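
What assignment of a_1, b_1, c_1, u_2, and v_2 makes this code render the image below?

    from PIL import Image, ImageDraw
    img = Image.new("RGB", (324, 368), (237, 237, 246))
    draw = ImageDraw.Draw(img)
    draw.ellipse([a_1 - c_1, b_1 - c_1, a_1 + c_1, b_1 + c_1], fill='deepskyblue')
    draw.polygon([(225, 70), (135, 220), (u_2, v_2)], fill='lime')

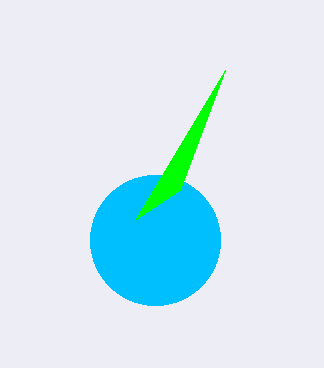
a_1 = 155; b_1 = 240; c_1 = 65; u_2 = 180; v_2 = 190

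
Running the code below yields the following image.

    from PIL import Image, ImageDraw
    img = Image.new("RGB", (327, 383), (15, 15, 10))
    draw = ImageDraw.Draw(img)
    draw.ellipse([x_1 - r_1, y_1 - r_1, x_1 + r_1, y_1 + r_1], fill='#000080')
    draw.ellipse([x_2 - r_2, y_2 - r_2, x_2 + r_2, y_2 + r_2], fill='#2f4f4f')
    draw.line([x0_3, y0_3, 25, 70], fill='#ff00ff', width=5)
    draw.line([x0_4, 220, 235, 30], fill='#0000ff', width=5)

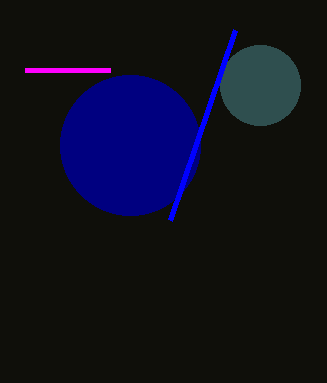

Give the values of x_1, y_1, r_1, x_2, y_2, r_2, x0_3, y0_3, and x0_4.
x_1 = 130
y_1 = 145
r_1 = 70
x_2 = 260
y_2 = 85
r_2 = 40
x0_3 = 110
y0_3 = 70
x0_4 = 170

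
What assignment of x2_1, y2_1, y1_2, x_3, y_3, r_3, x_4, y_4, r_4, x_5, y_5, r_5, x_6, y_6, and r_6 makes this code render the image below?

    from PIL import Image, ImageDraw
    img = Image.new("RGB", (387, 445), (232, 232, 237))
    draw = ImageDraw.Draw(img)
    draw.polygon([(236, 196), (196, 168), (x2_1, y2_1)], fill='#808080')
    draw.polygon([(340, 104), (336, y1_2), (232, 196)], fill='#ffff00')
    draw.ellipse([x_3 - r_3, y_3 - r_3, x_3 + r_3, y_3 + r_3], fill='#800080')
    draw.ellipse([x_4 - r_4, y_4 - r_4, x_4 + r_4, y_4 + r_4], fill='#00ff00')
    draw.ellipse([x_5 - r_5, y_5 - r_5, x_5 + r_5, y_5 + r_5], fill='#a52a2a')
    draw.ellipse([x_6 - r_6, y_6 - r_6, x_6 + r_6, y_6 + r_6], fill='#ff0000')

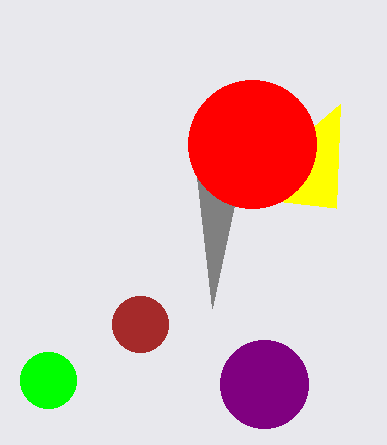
x2_1 = 212
y2_1 = 308
y1_2 = 208
x_3 = 264
y_3 = 384
r_3 = 44
x_4 = 48
y_4 = 380
r_4 = 28
x_5 = 140
y_5 = 324
r_5 = 28
x_6 = 252
y_6 = 144
r_6 = 64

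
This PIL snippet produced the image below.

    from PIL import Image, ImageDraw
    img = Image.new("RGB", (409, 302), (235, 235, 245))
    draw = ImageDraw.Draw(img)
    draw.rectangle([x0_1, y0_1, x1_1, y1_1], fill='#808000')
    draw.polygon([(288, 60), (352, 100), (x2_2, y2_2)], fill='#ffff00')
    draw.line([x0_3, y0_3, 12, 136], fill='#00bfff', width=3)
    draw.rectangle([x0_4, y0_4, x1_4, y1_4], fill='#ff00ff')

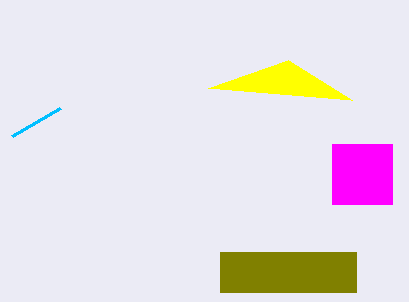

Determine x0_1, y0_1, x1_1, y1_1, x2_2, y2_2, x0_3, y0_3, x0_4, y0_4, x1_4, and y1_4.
x0_1 = 220; y0_1 = 252; x1_1 = 356; y1_1 = 292; x2_2 = 208; y2_2 = 88; x0_3 = 60; y0_3 = 108; x0_4 = 332; y0_4 = 144; x1_4 = 392; y1_4 = 204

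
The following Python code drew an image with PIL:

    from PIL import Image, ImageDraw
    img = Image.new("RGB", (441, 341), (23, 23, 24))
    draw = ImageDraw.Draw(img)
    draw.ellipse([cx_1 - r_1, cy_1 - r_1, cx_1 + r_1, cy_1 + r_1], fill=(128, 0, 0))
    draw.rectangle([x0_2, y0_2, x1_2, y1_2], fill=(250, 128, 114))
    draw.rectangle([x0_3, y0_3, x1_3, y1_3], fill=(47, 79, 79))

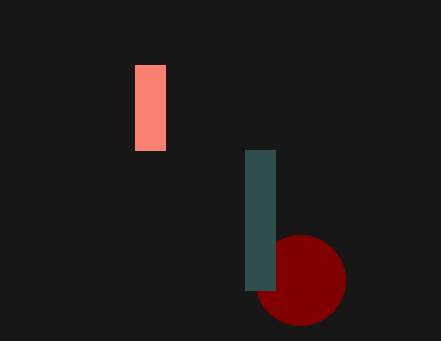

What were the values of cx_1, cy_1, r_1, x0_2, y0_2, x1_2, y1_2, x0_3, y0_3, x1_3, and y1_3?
cx_1 = 300; cy_1 = 280; r_1 = 45; x0_2 = 135; y0_2 = 65; x1_2 = 165; y1_2 = 150; x0_3 = 245; y0_3 = 150; x1_3 = 275; y1_3 = 290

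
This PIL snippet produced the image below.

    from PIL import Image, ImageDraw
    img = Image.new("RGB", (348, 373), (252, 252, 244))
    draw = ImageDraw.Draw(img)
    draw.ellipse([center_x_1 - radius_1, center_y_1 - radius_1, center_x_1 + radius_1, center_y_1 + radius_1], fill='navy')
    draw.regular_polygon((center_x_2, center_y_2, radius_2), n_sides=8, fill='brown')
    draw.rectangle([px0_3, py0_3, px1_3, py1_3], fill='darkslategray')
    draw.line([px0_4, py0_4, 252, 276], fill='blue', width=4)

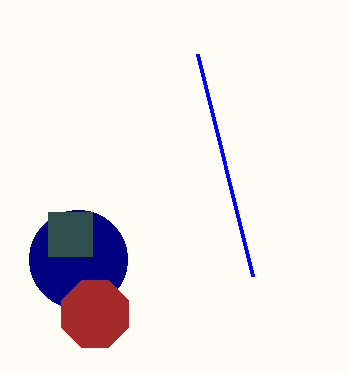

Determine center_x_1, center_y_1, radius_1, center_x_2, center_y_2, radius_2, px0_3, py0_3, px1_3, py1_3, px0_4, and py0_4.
center_x_1 = 78
center_y_1 = 259
radius_1 = 49
center_x_2 = 95
center_y_2 = 314
radius_2 = 36
px0_3 = 48
py0_3 = 212
px1_3 = 92
py1_3 = 256
px0_4 = 197
py0_4 = 54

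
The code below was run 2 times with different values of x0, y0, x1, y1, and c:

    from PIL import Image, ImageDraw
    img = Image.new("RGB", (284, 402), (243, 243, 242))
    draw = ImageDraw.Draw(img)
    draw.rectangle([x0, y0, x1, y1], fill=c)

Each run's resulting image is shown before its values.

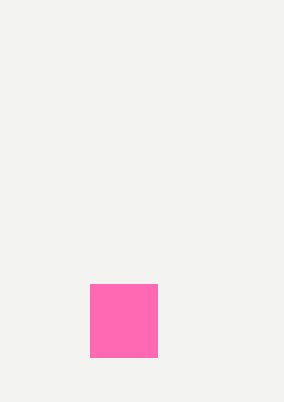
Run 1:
x0 = 90; y0 = 284; x1 = 157; y1 = 357; c = 'hotpink'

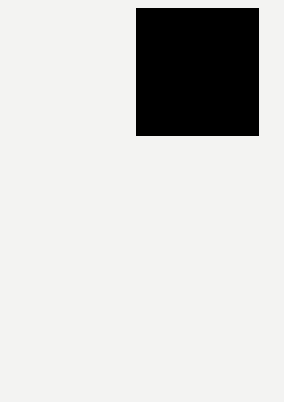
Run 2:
x0 = 136, y0 = 8, x1 = 258, y1 = 135, c = 'black'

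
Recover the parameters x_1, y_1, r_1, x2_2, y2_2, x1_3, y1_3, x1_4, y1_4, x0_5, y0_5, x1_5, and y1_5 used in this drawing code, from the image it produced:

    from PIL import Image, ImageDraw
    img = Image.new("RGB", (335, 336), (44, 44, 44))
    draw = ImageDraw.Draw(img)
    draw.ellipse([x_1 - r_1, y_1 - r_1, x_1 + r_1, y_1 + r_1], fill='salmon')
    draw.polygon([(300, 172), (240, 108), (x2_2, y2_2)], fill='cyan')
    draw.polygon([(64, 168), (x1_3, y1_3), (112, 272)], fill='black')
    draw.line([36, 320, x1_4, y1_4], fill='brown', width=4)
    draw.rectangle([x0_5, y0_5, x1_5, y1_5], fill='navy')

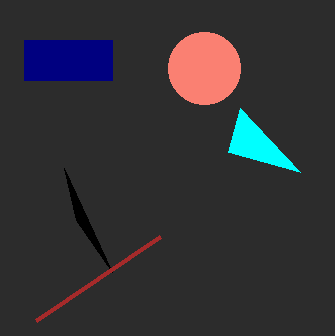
x_1 = 204, y_1 = 68, r_1 = 36, x2_2 = 228, y2_2 = 152, x1_3 = 76, y1_3 = 220, x1_4 = 160, y1_4 = 236, x0_5 = 24, y0_5 = 40, x1_5 = 112, y1_5 = 80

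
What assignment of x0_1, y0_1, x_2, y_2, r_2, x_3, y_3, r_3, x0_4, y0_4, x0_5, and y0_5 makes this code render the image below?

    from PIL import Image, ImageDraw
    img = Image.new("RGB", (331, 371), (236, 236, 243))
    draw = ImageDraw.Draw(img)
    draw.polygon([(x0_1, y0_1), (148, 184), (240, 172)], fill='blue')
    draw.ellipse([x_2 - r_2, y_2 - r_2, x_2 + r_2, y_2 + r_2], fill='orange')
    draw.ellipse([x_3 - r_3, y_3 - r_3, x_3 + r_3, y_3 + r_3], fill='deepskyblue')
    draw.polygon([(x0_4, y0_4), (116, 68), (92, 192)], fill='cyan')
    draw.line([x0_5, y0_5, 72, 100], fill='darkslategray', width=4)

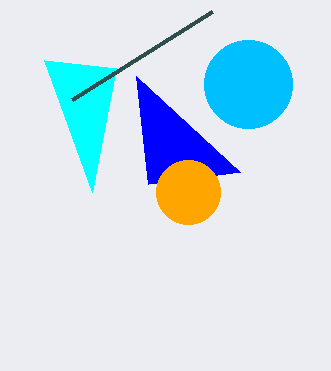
x0_1 = 136, y0_1 = 76, x_2 = 188, y_2 = 192, r_2 = 32, x_3 = 248, y_3 = 84, r_3 = 44, x0_4 = 44, y0_4 = 60, x0_5 = 212, y0_5 = 12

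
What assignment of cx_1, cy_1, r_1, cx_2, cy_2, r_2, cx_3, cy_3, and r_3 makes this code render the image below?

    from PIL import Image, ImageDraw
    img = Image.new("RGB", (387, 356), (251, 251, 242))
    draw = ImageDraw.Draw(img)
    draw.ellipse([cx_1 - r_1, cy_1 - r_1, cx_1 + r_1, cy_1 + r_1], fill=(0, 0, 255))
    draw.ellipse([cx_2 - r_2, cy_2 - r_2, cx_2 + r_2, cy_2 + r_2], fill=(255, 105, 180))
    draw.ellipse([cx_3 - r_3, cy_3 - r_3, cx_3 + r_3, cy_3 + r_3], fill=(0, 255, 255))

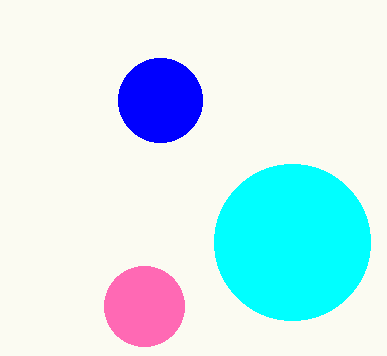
cx_1 = 160
cy_1 = 100
r_1 = 42
cx_2 = 144
cy_2 = 306
r_2 = 40
cx_3 = 292
cy_3 = 242
r_3 = 78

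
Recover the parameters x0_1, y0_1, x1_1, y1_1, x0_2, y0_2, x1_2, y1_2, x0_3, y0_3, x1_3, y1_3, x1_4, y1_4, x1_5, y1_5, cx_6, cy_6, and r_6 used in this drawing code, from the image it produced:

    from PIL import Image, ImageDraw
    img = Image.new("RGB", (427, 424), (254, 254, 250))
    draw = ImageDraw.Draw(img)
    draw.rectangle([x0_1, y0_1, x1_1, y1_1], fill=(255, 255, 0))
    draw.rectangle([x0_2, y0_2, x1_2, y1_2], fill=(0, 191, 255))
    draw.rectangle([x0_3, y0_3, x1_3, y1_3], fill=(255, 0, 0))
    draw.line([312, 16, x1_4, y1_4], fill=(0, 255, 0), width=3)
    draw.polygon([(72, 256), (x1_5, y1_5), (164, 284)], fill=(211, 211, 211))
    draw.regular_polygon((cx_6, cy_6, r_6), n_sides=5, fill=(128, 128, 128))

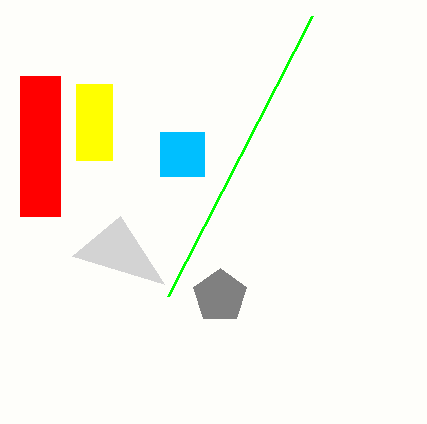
x0_1 = 76; y0_1 = 84; x1_1 = 112; y1_1 = 160; x0_2 = 160; y0_2 = 132; x1_2 = 204; y1_2 = 176; x0_3 = 20; y0_3 = 76; x1_3 = 60; y1_3 = 216; x1_4 = 168; y1_4 = 296; x1_5 = 120; y1_5 = 216; cx_6 = 220; cy_6 = 296; r_6 = 28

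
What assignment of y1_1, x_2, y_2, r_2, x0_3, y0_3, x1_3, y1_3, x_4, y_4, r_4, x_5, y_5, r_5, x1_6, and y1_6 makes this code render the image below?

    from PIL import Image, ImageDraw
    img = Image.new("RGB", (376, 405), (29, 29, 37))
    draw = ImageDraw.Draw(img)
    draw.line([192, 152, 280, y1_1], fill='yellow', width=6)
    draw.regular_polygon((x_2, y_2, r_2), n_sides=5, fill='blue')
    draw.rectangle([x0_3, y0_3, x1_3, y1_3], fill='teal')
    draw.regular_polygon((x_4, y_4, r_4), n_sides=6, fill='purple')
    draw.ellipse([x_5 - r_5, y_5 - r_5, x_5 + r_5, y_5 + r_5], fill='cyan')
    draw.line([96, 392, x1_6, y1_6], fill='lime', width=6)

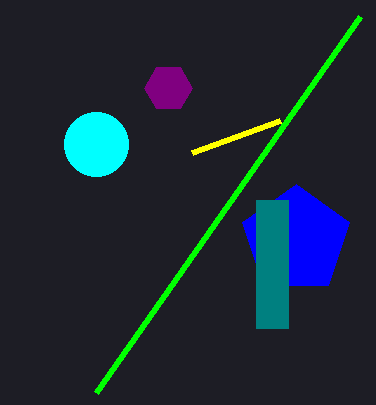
y1_1 = 120; x_2 = 296; y_2 = 240; r_2 = 56; x0_3 = 256; y0_3 = 200; x1_3 = 288; y1_3 = 328; x_4 = 168; y_4 = 88; r_4 = 24; x_5 = 96; y_5 = 144; r_5 = 32; x1_6 = 360; y1_6 = 16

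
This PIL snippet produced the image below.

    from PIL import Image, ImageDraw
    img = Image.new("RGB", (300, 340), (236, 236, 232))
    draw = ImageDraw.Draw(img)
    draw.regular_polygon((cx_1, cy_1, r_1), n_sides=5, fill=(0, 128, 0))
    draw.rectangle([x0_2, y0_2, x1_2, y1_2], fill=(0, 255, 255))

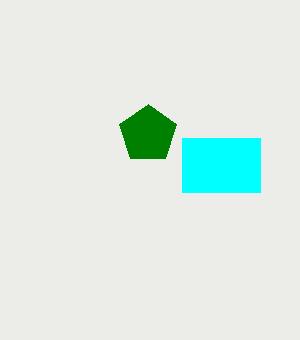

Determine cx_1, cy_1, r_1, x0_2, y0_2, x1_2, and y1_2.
cx_1 = 148, cy_1 = 134, r_1 = 30, x0_2 = 182, y0_2 = 138, x1_2 = 260, y1_2 = 192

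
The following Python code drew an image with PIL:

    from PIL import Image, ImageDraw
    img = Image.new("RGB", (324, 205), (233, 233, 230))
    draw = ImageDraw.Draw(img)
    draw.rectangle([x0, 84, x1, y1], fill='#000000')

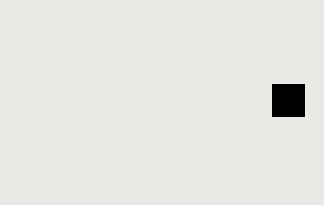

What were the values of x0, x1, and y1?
x0 = 272, x1 = 304, y1 = 116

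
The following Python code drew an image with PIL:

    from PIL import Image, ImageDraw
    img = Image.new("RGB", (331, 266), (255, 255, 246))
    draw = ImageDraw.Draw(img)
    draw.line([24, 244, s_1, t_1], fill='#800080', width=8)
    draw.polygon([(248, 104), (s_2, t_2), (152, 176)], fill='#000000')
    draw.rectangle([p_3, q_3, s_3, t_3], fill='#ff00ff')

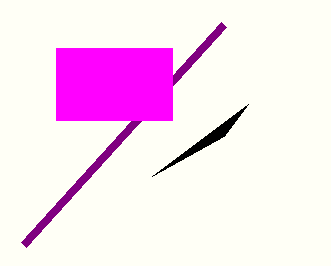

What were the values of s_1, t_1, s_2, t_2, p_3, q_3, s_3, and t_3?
s_1 = 224
t_1 = 24
s_2 = 224
t_2 = 136
p_3 = 56
q_3 = 48
s_3 = 172
t_3 = 120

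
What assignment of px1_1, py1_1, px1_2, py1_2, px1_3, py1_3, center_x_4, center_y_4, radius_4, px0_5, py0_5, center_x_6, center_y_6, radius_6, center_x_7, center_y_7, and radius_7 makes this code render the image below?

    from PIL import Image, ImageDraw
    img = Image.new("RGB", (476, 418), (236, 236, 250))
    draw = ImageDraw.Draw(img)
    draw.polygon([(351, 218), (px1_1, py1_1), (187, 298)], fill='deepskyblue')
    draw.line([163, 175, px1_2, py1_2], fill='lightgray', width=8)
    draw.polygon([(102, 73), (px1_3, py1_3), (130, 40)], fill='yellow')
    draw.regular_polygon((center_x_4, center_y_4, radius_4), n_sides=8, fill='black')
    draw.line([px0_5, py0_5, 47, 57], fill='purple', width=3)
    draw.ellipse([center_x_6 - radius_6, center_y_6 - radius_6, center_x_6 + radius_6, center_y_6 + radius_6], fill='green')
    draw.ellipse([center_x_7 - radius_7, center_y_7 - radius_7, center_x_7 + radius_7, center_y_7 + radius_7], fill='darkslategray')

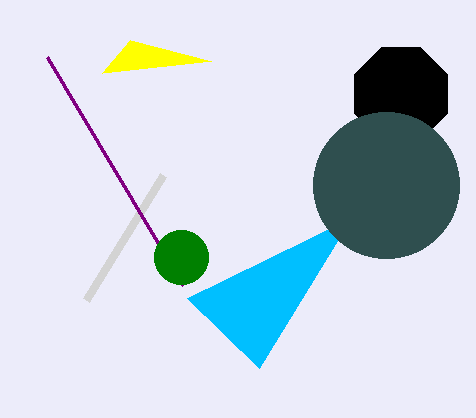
px1_1 = 259; py1_1 = 368; px1_2 = 86; py1_2 = 300; px1_3 = 211; py1_3 = 61; center_x_4 = 401; center_y_4 = 94; radius_4 = 50; px0_5 = 183; py0_5 = 285; center_x_6 = 181; center_y_6 = 257; radius_6 = 27; center_x_7 = 386; center_y_7 = 185; radius_7 = 73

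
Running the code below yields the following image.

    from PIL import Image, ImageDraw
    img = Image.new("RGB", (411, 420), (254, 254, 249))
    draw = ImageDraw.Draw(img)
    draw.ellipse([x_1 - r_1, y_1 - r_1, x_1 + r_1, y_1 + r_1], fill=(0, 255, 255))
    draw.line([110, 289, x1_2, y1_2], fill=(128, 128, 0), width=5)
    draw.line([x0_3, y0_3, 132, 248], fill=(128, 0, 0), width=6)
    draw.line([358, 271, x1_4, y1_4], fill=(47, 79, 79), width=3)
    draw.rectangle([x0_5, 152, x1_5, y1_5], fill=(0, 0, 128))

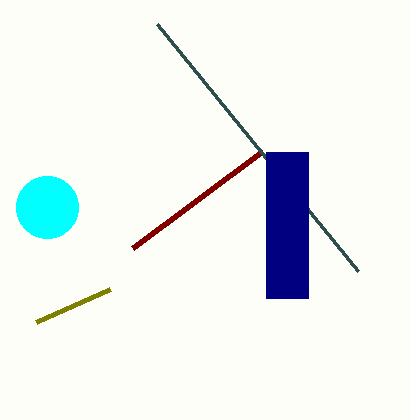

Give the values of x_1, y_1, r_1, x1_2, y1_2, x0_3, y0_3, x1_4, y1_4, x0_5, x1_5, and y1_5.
x_1 = 47
y_1 = 207
r_1 = 31
x1_2 = 36
y1_2 = 322
x0_3 = 262
y0_3 = 151
x1_4 = 157
y1_4 = 24
x0_5 = 266
x1_5 = 308
y1_5 = 298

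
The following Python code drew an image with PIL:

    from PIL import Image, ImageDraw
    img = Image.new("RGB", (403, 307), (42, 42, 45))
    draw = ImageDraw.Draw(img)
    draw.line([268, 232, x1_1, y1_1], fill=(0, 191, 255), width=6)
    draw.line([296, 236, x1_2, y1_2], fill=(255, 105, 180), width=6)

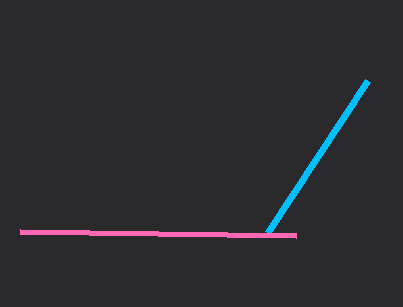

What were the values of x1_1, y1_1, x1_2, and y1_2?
x1_1 = 368, y1_1 = 80, x1_2 = 20, y1_2 = 232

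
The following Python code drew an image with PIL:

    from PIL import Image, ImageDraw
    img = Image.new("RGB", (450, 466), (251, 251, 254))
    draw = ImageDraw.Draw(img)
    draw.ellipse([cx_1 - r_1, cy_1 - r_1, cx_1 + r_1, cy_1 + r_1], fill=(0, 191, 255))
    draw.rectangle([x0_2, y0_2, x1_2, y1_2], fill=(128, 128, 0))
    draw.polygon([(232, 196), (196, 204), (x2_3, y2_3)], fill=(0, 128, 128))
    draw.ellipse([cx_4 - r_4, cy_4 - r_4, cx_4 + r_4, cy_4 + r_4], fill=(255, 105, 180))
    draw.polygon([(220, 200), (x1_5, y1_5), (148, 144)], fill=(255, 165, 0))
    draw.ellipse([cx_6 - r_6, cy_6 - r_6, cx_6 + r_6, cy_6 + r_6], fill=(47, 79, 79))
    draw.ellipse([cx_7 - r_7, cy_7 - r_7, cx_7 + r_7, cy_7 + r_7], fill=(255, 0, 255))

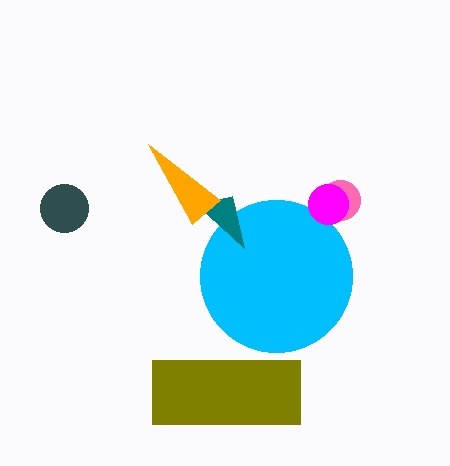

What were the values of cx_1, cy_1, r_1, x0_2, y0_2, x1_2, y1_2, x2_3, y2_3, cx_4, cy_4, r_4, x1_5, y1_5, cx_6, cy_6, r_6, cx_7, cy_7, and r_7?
cx_1 = 276; cy_1 = 276; r_1 = 76; x0_2 = 152; y0_2 = 360; x1_2 = 300; y1_2 = 424; x2_3 = 244; y2_3 = 248; cx_4 = 340; cy_4 = 200; r_4 = 20; x1_5 = 192; y1_5 = 224; cx_6 = 64; cy_6 = 208; r_6 = 24; cx_7 = 328; cy_7 = 204; r_7 = 20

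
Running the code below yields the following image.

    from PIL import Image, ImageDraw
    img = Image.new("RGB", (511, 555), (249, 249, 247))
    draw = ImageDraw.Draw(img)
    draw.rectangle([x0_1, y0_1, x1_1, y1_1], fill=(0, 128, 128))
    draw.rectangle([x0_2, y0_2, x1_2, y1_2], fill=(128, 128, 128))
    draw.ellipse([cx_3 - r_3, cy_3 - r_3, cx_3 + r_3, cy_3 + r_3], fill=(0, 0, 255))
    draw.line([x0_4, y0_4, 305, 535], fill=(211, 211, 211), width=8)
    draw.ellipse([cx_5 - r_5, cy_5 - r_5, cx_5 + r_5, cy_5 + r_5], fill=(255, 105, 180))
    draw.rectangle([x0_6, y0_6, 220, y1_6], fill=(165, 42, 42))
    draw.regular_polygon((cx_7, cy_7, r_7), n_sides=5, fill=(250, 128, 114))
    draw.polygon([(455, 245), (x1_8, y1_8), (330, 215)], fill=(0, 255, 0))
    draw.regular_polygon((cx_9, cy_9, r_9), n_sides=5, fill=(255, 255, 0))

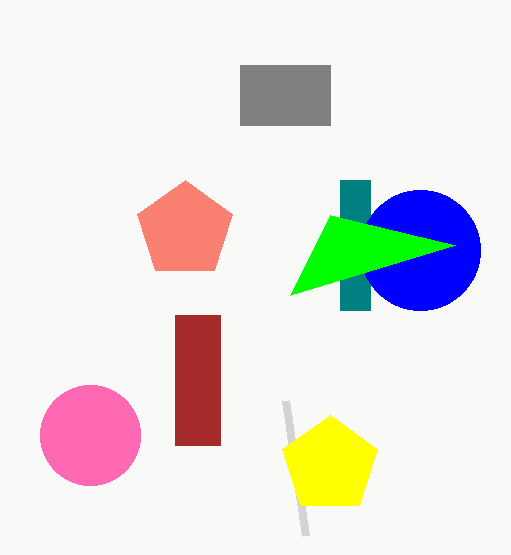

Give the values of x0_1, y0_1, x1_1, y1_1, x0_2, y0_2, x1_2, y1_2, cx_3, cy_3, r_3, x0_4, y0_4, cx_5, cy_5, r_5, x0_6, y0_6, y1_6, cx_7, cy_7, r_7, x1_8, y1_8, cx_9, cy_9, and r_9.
x0_1 = 340
y0_1 = 180
x1_1 = 370
y1_1 = 310
x0_2 = 240
y0_2 = 65
x1_2 = 330
y1_2 = 125
cx_3 = 420
cy_3 = 250
r_3 = 60
x0_4 = 285
y0_4 = 400
cx_5 = 90
cy_5 = 435
r_5 = 50
x0_6 = 175
y0_6 = 315
y1_6 = 445
cx_7 = 185
cy_7 = 230
r_7 = 50
x1_8 = 290
y1_8 = 295
cx_9 = 330
cy_9 = 465
r_9 = 50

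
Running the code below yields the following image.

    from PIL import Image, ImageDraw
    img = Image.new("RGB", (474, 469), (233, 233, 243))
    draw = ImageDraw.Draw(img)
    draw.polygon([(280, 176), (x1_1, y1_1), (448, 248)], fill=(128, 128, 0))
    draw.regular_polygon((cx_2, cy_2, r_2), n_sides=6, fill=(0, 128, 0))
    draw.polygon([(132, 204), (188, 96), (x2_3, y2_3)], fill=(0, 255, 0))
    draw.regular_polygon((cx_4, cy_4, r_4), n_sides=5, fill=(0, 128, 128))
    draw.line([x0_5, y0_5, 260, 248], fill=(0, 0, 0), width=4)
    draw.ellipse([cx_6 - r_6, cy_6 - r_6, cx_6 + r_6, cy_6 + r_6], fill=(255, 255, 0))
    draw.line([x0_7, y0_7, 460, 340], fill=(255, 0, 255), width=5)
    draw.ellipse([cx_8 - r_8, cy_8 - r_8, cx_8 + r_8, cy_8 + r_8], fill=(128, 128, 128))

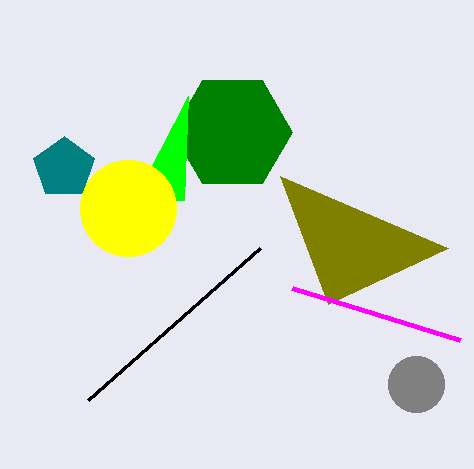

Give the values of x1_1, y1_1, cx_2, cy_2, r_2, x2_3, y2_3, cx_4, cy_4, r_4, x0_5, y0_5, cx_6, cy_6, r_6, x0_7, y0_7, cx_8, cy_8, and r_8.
x1_1 = 328, y1_1 = 304, cx_2 = 232, cy_2 = 132, r_2 = 60, x2_3 = 184, y2_3 = 200, cx_4 = 64, cy_4 = 168, r_4 = 32, x0_5 = 88, y0_5 = 400, cx_6 = 128, cy_6 = 208, r_6 = 48, x0_7 = 292, y0_7 = 288, cx_8 = 416, cy_8 = 384, r_8 = 28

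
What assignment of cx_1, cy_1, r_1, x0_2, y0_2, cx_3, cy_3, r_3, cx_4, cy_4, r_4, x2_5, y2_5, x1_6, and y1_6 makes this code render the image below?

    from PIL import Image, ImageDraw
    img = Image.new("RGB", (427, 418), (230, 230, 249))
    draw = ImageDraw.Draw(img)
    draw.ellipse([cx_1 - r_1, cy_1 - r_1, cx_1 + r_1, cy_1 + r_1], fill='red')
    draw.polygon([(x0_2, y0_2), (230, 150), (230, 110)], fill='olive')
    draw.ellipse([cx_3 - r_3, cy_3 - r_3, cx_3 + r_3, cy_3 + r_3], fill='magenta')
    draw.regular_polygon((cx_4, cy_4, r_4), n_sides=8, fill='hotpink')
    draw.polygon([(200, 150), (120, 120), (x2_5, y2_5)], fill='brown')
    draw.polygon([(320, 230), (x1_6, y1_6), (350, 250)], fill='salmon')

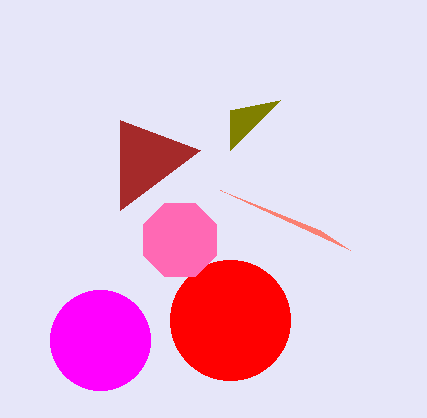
cx_1 = 230; cy_1 = 320; r_1 = 60; x0_2 = 280; y0_2 = 100; cx_3 = 100; cy_3 = 340; r_3 = 50; cx_4 = 180; cy_4 = 240; r_4 = 40; x2_5 = 120; y2_5 = 210; x1_6 = 220; y1_6 = 190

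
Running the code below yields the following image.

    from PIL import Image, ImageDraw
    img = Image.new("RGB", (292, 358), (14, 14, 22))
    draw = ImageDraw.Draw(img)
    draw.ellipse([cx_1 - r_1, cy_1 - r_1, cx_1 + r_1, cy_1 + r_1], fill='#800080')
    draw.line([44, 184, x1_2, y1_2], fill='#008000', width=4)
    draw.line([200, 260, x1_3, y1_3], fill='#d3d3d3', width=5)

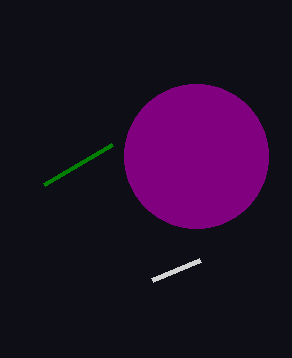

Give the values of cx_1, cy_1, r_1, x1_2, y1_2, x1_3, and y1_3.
cx_1 = 196
cy_1 = 156
r_1 = 72
x1_2 = 112
y1_2 = 144
x1_3 = 152
y1_3 = 280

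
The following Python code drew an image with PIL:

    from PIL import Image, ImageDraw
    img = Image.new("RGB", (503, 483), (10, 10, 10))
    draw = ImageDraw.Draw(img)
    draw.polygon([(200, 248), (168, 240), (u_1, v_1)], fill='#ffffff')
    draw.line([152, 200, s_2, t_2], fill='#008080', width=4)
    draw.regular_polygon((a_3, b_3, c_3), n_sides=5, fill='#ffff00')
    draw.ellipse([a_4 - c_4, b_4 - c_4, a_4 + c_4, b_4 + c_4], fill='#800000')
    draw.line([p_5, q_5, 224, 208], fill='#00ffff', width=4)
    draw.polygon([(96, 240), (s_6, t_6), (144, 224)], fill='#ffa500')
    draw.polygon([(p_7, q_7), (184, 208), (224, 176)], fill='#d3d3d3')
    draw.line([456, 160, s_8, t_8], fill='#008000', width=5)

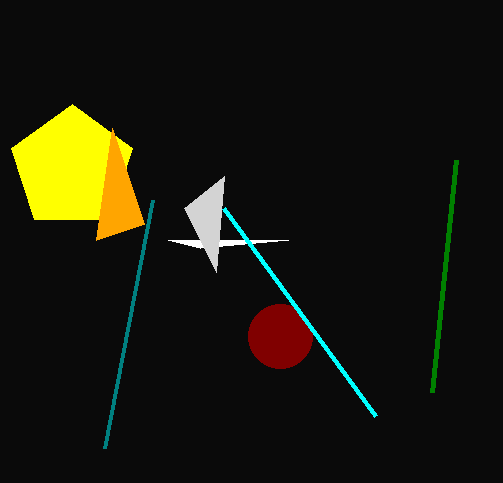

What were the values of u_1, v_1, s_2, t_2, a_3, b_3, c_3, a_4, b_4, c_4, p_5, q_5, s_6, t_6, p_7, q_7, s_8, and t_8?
u_1 = 288, v_1 = 240, s_2 = 104, t_2 = 448, a_3 = 72, b_3 = 168, c_3 = 64, a_4 = 280, b_4 = 336, c_4 = 32, p_5 = 376, q_5 = 416, s_6 = 112, t_6 = 128, p_7 = 216, q_7 = 272, s_8 = 432, t_8 = 392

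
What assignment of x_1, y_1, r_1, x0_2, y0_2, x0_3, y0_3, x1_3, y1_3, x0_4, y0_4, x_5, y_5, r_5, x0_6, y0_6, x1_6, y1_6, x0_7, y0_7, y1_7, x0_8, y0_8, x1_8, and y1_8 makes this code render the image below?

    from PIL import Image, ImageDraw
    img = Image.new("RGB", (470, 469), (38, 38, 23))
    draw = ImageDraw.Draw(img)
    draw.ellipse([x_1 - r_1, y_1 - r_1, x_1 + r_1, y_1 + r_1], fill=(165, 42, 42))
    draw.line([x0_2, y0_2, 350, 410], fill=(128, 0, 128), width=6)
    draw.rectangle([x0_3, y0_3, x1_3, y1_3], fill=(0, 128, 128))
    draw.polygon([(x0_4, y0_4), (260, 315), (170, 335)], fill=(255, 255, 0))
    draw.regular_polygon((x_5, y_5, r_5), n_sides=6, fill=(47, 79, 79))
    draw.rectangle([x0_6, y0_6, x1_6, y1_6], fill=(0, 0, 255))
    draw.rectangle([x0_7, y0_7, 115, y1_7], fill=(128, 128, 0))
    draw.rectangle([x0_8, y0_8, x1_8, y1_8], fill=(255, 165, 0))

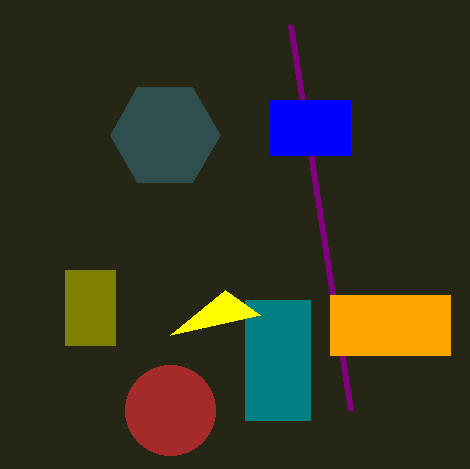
x_1 = 170
y_1 = 410
r_1 = 45
x0_2 = 290
y0_2 = 25
x0_3 = 245
y0_3 = 300
x1_3 = 310
y1_3 = 420
x0_4 = 225
y0_4 = 290
x_5 = 165
y_5 = 135
r_5 = 55
x0_6 = 270
y0_6 = 100
x1_6 = 350
y1_6 = 155
x0_7 = 65
y0_7 = 270
y1_7 = 345
x0_8 = 330
y0_8 = 295
x1_8 = 450
y1_8 = 355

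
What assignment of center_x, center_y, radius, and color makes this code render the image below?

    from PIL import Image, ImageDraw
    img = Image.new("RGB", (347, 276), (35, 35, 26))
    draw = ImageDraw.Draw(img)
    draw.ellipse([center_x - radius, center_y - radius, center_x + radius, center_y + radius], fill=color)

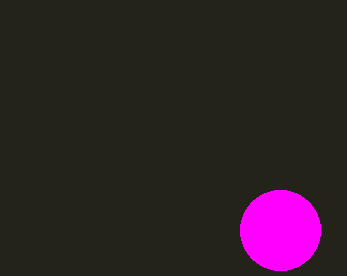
center_x = 280
center_y = 230
radius = 40
color = 'magenta'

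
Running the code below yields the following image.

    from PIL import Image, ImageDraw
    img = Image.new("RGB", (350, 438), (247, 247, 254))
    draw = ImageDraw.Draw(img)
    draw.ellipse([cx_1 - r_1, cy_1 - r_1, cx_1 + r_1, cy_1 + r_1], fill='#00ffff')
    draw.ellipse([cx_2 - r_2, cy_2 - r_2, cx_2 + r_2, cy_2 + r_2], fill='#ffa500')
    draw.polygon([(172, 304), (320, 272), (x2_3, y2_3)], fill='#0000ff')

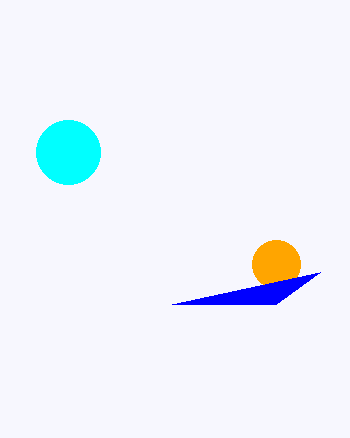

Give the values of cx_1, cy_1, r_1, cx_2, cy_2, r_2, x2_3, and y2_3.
cx_1 = 68; cy_1 = 152; r_1 = 32; cx_2 = 276; cy_2 = 264; r_2 = 24; x2_3 = 276; y2_3 = 304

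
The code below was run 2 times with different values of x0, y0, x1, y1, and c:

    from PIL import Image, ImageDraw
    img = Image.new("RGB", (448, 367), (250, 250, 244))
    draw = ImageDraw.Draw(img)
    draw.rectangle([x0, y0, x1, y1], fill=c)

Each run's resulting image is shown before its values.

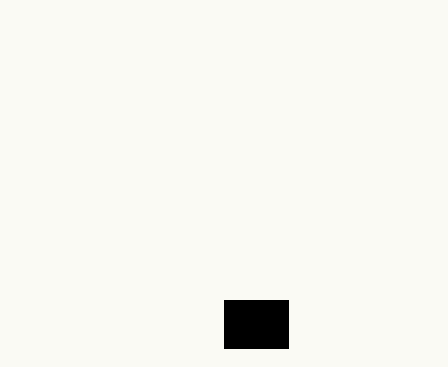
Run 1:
x0 = 224; y0 = 300; x1 = 288; y1 = 348; c = 'black'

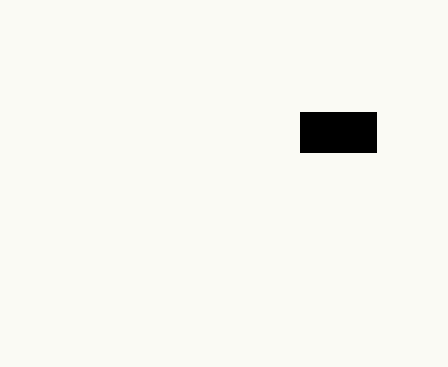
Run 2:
x0 = 300; y0 = 112; x1 = 376; y1 = 152; c = 'black'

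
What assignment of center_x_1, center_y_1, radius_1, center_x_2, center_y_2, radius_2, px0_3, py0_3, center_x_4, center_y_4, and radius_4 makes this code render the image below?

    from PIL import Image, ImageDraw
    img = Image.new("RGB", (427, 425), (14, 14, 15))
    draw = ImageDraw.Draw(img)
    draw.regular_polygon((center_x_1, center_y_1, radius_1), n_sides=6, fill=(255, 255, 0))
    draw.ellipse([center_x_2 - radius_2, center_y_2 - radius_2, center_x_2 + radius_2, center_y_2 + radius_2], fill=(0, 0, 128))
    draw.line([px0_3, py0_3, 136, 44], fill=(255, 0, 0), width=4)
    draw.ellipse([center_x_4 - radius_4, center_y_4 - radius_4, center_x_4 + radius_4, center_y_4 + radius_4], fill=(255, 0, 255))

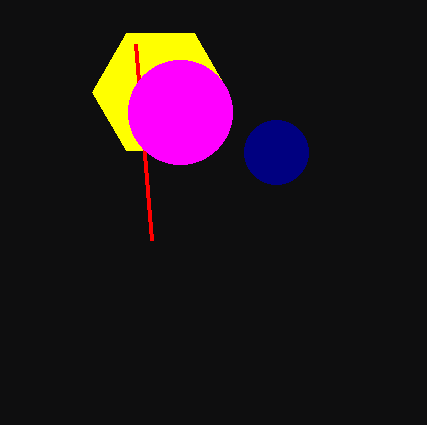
center_x_1 = 160
center_y_1 = 92
radius_1 = 68
center_x_2 = 276
center_y_2 = 152
radius_2 = 32
px0_3 = 152
py0_3 = 240
center_x_4 = 180
center_y_4 = 112
radius_4 = 52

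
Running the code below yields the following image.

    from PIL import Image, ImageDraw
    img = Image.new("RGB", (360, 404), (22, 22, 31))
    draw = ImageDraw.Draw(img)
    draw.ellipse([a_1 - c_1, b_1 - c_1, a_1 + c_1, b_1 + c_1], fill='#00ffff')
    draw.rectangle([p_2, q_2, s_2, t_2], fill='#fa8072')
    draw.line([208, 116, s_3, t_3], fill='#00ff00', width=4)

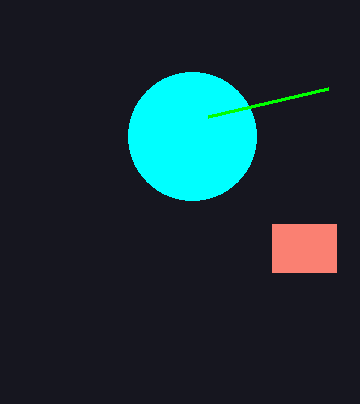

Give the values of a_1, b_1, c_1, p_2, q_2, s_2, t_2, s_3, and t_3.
a_1 = 192
b_1 = 136
c_1 = 64
p_2 = 272
q_2 = 224
s_2 = 336
t_2 = 272
s_3 = 328
t_3 = 88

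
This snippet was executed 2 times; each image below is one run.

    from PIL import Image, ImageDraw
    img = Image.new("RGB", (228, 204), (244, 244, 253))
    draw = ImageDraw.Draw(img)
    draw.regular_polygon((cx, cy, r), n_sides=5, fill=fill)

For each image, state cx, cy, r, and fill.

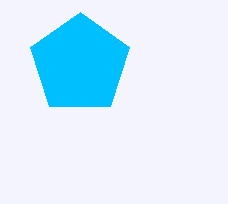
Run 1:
cx = 80
cy = 64
r = 52
fill = 'deepskyblue'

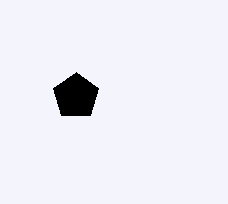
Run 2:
cx = 76, cy = 96, r = 24, fill = 'black'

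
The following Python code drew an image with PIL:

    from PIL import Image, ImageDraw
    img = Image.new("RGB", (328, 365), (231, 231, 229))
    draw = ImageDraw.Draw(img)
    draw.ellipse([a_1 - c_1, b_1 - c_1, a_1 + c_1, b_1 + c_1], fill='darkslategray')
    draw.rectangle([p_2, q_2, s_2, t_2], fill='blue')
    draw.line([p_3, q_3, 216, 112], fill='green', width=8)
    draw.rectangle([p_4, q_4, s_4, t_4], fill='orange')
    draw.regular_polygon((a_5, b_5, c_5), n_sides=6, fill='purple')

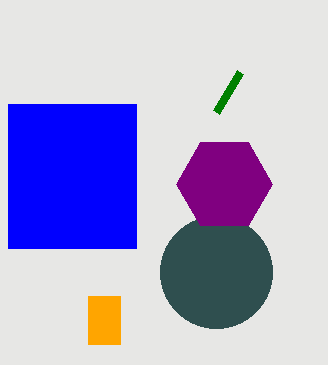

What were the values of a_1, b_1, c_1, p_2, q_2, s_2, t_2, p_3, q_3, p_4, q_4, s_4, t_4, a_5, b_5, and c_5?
a_1 = 216, b_1 = 272, c_1 = 56, p_2 = 8, q_2 = 104, s_2 = 136, t_2 = 248, p_3 = 240, q_3 = 72, p_4 = 88, q_4 = 296, s_4 = 120, t_4 = 344, a_5 = 224, b_5 = 184, c_5 = 48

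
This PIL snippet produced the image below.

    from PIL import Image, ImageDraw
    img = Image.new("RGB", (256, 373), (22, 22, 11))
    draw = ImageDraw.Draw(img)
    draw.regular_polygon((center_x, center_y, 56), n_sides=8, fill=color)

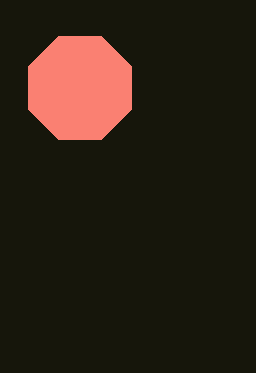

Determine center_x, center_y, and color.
center_x = 80; center_y = 88; color = 'salmon'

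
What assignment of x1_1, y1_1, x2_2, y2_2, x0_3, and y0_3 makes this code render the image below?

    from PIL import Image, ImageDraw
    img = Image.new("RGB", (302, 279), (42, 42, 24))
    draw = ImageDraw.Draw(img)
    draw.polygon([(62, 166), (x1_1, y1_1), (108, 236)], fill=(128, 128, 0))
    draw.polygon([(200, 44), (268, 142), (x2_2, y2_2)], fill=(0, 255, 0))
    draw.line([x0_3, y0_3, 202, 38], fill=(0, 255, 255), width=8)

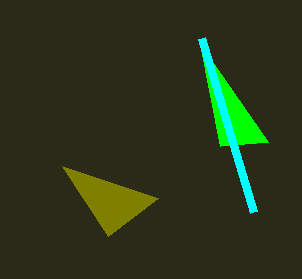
x1_1 = 158
y1_1 = 198
x2_2 = 220
y2_2 = 146
x0_3 = 254
y0_3 = 212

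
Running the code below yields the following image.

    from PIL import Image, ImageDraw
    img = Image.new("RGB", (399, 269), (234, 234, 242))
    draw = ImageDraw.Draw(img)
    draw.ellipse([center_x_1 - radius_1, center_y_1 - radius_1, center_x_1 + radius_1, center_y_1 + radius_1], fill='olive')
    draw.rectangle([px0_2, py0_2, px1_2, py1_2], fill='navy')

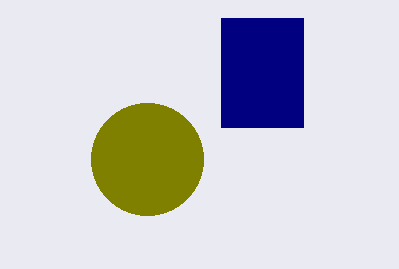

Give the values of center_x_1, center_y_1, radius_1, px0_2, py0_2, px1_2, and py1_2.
center_x_1 = 147
center_y_1 = 159
radius_1 = 56
px0_2 = 221
py0_2 = 18
px1_2 = 303
py1_2 = 127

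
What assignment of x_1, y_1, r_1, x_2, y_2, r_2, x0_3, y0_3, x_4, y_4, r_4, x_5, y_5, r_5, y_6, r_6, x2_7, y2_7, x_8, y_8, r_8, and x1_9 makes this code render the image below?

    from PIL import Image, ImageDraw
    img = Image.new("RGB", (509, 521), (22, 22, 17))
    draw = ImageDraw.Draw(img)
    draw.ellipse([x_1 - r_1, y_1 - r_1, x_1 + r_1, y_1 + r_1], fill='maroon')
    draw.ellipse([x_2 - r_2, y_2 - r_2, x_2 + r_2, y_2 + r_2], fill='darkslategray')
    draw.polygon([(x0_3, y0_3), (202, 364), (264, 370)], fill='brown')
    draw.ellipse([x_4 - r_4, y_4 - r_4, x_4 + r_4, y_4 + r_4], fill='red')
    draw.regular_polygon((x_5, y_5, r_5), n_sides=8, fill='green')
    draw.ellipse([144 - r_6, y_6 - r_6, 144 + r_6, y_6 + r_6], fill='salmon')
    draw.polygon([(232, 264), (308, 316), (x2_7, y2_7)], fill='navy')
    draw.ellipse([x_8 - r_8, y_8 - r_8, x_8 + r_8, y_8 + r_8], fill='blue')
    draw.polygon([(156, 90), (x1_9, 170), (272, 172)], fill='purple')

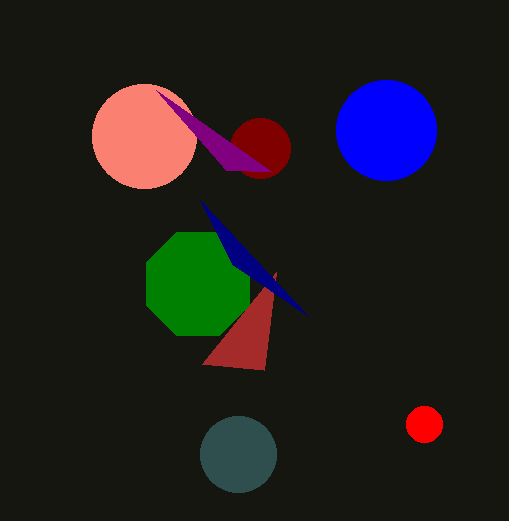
x_1 = 260, y_1 = 148, r_1 = 30, x_2 = 238, y_2 = 454, r_2 = 38, x0_3 = 276, y0_3 = 272, x_4 = 424, y_4 = 424, r_4 = 18, x_5 = 198, y_5 = 284, r_5 = 56, y_6 = 136, r_6 = 52, x2_7 = 200, y2_7 = 200, x_8 = 386, y_8 = 130, r_8 = 50, x1_9 = 226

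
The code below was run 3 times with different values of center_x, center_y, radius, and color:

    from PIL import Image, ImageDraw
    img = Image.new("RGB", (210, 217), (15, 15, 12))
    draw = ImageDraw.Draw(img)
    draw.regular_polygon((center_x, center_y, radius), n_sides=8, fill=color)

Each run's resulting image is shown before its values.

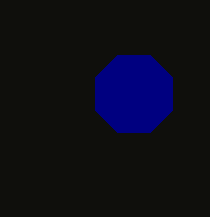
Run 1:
center_x = 134
center_y = 94
radius = 42
color = 'navy'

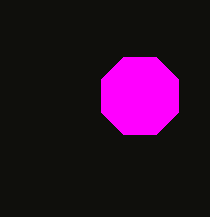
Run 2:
center_x = 140, center_y = 96, radius = 42, color = 'magenta'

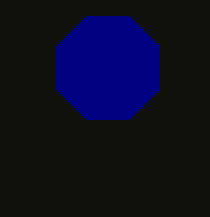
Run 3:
center_x = 108; center_y = 68; radius = 56; color = 'navy'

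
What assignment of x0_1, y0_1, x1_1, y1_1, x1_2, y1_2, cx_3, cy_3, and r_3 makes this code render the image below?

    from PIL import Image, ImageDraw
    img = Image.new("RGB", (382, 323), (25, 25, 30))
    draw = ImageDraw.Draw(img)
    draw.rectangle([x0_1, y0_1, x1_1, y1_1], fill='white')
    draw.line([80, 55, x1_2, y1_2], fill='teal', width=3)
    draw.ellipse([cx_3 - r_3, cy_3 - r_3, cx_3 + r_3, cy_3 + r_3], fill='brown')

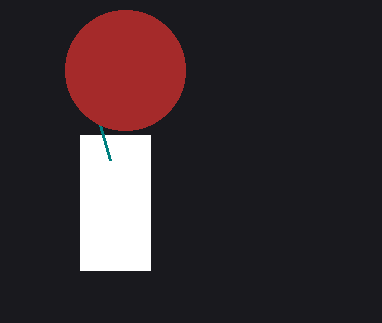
x0_1 = 80; y0_1 = 135; x1_1 = 150; y1_1 = 270; x1_2 = 110; y1_2 = 160; cx_3 = 125; cy_3 = 70; r_3 = 60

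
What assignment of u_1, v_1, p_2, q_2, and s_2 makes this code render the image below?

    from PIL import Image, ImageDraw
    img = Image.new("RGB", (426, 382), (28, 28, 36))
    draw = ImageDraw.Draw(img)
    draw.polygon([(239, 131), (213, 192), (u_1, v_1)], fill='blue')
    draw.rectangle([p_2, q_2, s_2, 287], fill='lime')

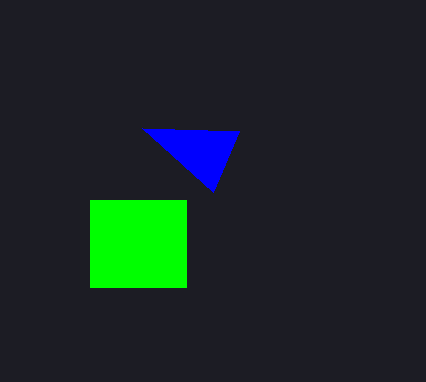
u_1 = 142
v_1 = 128
p_2 = 90
q_2 = 200
s_2 = 186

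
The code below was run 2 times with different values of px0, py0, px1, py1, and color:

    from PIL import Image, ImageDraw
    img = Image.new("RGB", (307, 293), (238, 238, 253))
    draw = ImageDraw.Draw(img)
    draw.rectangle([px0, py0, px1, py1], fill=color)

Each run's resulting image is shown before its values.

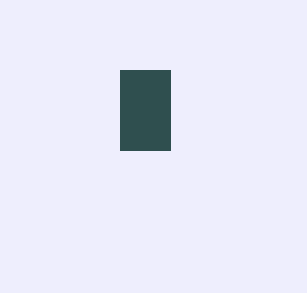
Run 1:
px0 = 120, py0 = 70, px1 = 170, py1 = 150, color = 'darkslategray'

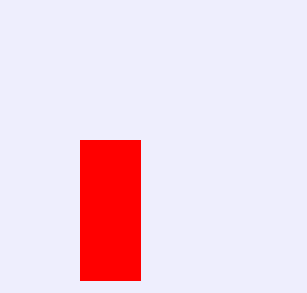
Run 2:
px0 = 80, py0 = 140, px1 = 140, py1 = 280, color = 'red'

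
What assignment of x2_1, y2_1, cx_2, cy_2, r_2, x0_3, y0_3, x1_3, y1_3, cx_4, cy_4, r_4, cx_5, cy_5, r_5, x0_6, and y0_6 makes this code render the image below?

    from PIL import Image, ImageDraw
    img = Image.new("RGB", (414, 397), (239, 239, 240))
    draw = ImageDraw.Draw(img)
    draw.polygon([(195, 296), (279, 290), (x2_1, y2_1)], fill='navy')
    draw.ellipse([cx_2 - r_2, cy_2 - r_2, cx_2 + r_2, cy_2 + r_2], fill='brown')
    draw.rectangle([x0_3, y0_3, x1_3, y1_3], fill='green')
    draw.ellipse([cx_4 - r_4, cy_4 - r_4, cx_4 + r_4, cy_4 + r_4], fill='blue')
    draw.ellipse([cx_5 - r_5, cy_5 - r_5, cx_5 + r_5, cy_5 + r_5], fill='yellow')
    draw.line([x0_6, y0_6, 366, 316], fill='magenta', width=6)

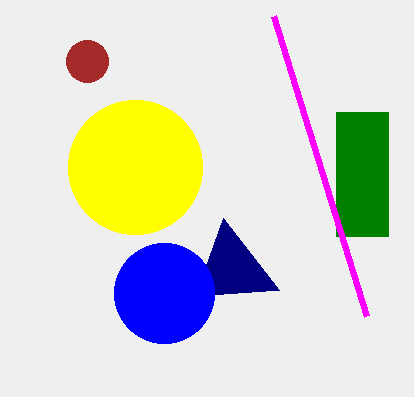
x2_1 = 223; y2_1 = 218; cx_2 = 87; cy_2 = 61; r_2 = 21; x0_3 = 336; y0_3 = 112; x1_3 = 388; y1_3 = 236; cx_4 = 164; cy_4 = 293; r_4 = 50; cx_5 = 135; cy_5 = 167; r_5 = 67; x0_6 = 273; y0_6 = 16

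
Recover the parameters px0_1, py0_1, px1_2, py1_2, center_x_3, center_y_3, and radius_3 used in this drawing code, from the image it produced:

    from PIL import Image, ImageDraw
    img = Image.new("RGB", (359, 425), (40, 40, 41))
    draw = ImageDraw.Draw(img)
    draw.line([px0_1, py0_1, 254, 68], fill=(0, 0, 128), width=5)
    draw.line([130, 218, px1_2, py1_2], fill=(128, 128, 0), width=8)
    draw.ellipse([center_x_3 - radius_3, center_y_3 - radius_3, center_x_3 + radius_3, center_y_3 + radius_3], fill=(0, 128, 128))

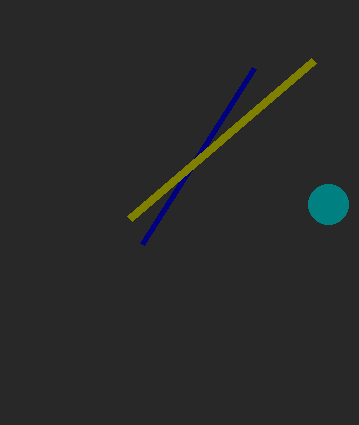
px0_1 = 142, py0_1 = 244, px1_2 = 314, py1_2 = 60, center_x_3 = 328, center_y_3 = 204, radius_3 = 20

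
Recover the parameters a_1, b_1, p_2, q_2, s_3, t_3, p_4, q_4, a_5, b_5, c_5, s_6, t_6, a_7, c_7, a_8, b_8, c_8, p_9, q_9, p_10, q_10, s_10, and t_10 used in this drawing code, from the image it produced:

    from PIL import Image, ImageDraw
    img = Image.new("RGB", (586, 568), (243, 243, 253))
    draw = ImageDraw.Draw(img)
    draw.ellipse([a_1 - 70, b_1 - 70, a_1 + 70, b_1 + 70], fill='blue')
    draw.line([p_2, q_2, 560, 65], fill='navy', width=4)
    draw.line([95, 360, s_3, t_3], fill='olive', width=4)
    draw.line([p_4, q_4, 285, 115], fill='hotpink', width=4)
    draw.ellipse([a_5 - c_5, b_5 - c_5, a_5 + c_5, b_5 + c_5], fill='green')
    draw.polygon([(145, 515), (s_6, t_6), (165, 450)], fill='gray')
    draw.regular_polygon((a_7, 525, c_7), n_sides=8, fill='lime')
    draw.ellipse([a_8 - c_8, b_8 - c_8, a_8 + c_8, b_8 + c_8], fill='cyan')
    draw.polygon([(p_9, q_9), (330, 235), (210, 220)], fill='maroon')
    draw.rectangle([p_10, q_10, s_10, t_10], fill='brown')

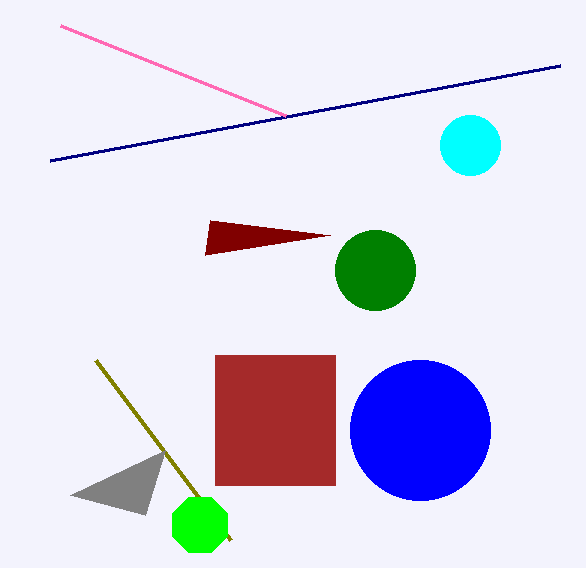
a_1 = 420; b_1 = 430; p_2 = 50; q_2 = 160; s_3 = 230; t_3 = 540; p_4 = 60; q_4 = 25; a_5 = 375; b_5 = 270; c_5 = 40; s_6 = 70; t_6 = 495; a_7 = 200; c_7 = 30; a_8 = 470; b_8 = 145; c_8 = 30; p_9 = 205; q_9 = 255; p_10 = 215; q_10 = 355; s_10 = 335; t_10 = 485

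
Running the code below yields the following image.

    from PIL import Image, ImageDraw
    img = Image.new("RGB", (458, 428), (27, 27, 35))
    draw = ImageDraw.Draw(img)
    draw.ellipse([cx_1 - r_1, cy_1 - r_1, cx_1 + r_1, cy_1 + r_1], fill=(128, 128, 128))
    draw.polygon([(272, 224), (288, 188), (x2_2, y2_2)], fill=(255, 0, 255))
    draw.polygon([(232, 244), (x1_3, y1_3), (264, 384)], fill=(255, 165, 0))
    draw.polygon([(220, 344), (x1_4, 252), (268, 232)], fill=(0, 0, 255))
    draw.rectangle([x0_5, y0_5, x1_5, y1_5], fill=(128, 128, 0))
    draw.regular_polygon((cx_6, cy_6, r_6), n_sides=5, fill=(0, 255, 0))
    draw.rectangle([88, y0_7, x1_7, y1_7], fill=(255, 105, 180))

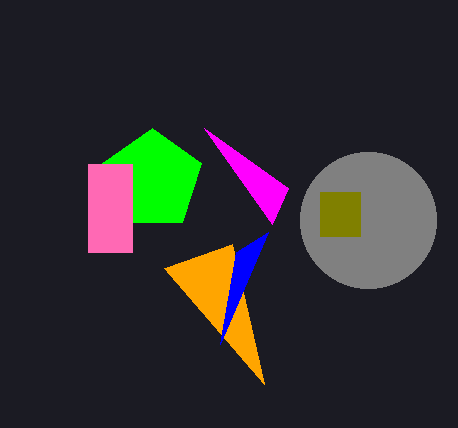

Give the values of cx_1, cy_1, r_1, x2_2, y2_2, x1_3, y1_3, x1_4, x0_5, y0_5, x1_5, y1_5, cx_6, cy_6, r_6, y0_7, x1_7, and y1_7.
cx_1 = 368, cy_1 = 220, r_1 = 68, x2_2 = 204, y2_2 = 128, x1_3 = 164, y1_3 = 268, x1_4 = 236, x0_5 = 320, y0_5 = 192, x1_5 = 360, y1_5 = 236, cx_6 = 152, cy_6 = 180, r_6 = 52, y0_7 = 164, x1_7 = 132, y1_7 = 252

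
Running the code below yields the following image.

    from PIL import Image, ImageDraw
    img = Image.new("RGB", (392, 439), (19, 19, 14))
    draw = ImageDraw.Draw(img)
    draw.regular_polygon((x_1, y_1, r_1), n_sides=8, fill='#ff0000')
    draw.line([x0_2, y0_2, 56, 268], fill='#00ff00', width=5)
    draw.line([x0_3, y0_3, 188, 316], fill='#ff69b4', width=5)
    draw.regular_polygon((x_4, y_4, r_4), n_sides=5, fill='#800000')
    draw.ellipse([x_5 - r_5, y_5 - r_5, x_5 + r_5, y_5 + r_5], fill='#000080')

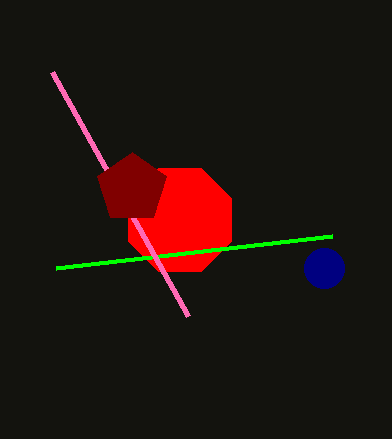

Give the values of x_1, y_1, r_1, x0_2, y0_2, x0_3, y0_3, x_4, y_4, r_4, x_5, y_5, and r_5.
x_1 = 180
y_1 = 220
r_1 = 56
x0_2 = 332
y0_2 = 236
x0_3 = 52
y0_3 = 72
x_4 = 132
y_4 = 188
r_4 = 36
x_5 = 324
y_5 = 268
r_5 = 20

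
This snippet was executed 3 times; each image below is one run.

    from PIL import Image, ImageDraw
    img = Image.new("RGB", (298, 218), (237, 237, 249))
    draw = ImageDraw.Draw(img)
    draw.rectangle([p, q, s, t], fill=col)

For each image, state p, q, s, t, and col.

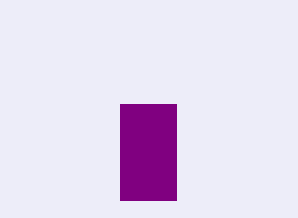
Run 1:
p = 120
q = 104
s = 176
t = 200
col = 'purple'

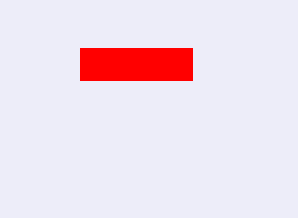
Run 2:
p = 80, q = 48, s = 192, t = 80, col = 'red'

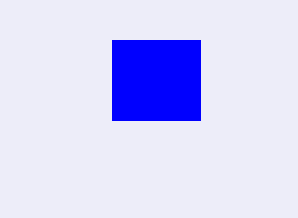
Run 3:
p = 112; q = 40; s = 200; t = 120; col = 'blue'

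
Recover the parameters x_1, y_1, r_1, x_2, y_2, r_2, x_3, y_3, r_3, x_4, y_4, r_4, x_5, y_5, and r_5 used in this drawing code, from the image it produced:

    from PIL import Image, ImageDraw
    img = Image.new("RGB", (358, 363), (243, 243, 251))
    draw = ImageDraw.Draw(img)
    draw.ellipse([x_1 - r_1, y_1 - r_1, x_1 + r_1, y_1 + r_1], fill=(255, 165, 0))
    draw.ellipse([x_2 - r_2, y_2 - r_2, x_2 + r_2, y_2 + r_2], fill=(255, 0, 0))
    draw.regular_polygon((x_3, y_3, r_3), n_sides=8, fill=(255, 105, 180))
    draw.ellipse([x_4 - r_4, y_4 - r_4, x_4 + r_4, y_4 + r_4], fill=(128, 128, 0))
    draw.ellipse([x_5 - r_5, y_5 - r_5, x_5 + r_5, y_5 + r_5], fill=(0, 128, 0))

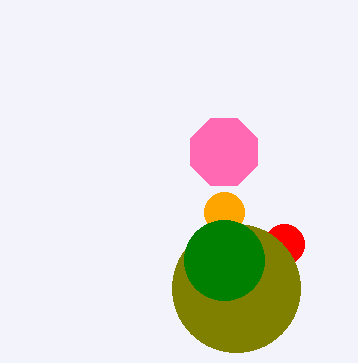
x_1 = 224, y_1 = 212, r_1 = 20, x_2 = 284, y_2 = 244, r_2 = 20, x_3 = 224, y_3 = 152, r_3 = 36, x_4 = 236, y_4 = 288, r_4 = 64, x_5 = 224, y_5 = 260, r_5 = 40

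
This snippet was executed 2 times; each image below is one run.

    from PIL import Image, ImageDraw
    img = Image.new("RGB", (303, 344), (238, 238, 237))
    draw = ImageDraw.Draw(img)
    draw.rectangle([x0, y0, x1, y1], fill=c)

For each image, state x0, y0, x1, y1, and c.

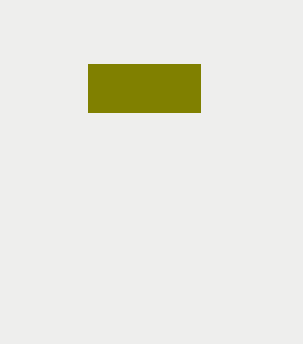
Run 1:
x0 = 88, y0 = 64, x1 = 200, y1 = 112, c = 'olive'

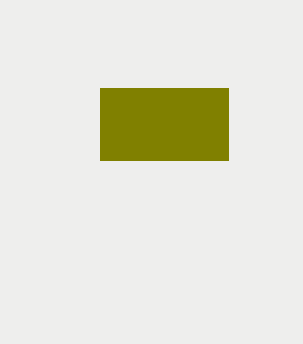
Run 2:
x0 = 100, y0 = 88, x1 = 228, y1 = 160, c = 'olive'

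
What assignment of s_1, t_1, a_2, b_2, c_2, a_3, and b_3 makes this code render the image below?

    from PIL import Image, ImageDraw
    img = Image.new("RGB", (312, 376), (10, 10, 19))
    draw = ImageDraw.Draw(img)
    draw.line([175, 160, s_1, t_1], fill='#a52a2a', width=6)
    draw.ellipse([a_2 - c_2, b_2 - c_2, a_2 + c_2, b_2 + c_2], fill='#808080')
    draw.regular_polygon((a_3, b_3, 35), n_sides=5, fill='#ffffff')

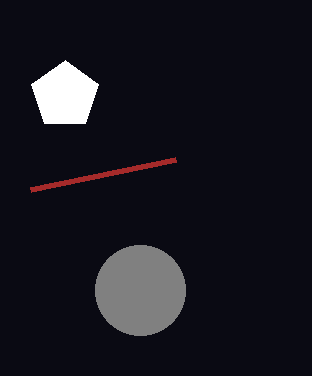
s_1 = 30, t_1 = 190, a_2 = 140, b_2 = 290, c_2 = 45, a_3 = 65, b_3 = 95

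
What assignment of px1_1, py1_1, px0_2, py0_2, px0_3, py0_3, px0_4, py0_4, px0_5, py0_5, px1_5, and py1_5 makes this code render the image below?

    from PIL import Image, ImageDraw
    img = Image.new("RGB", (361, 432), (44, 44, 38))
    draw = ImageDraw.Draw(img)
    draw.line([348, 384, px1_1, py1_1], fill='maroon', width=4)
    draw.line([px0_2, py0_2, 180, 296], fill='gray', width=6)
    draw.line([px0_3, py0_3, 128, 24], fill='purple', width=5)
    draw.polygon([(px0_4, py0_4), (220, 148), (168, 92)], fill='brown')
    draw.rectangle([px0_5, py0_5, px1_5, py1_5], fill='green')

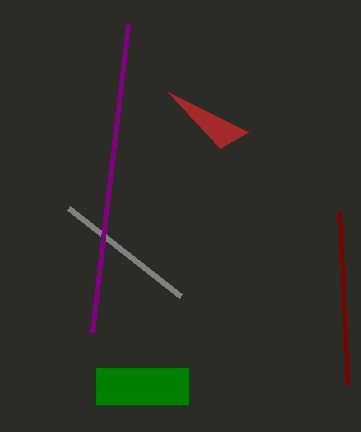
px1_1 = 340, py1_1 = 212, px0_2 = 68, py0_2 = 208, px0_3 = 92, py0_3 = 332, px0_4 = 248, py0_4 = 132, px0_5 = 96, py0_5 = 368, px1_5 = 188, py1_5 = 404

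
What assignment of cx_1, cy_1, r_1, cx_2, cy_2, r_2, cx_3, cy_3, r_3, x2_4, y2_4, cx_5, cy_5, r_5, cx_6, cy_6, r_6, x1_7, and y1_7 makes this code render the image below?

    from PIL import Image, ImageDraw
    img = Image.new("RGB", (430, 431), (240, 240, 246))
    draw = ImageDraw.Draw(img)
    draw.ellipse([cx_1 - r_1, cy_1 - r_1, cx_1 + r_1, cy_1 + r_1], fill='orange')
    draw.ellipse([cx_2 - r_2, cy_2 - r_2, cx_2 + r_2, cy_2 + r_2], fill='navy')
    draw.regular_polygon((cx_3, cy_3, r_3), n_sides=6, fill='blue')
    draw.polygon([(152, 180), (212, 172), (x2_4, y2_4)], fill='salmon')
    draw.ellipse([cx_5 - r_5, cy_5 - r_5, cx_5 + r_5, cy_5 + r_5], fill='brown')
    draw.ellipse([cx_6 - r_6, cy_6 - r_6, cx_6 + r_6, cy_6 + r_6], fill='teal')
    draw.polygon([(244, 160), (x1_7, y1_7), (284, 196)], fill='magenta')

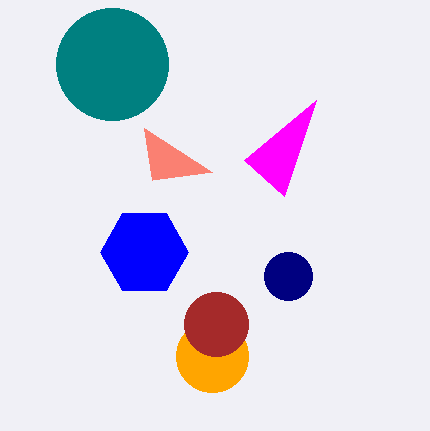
cx_1 = 212
cy_1 = 356
r_1 = 36
cx_2 = 288
cy_2 = 276
r_2 = 24
cx_3 = 144
cy_3 = 252
r_3 = 44
x2_4 = 144
y2_4 = 128
cx_5 = 216
cy_5 = 324
r_5 = 32
cx_6 = 112
cy_6 = 64
r_6 = 56
x1_7 = 316
y1_7 = 100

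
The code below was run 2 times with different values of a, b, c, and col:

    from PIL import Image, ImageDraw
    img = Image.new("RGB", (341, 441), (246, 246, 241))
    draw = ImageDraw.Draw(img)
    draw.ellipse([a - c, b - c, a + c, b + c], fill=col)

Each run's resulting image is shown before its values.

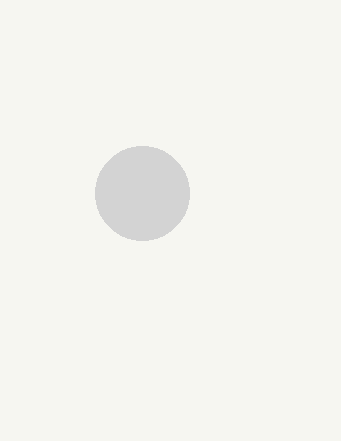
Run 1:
a = 142
b = 193
c = 47
col = 'lightgray'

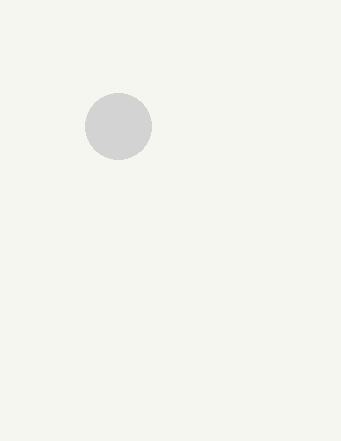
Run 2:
a = 118; b = 126; c = 33; col = 'lightgray'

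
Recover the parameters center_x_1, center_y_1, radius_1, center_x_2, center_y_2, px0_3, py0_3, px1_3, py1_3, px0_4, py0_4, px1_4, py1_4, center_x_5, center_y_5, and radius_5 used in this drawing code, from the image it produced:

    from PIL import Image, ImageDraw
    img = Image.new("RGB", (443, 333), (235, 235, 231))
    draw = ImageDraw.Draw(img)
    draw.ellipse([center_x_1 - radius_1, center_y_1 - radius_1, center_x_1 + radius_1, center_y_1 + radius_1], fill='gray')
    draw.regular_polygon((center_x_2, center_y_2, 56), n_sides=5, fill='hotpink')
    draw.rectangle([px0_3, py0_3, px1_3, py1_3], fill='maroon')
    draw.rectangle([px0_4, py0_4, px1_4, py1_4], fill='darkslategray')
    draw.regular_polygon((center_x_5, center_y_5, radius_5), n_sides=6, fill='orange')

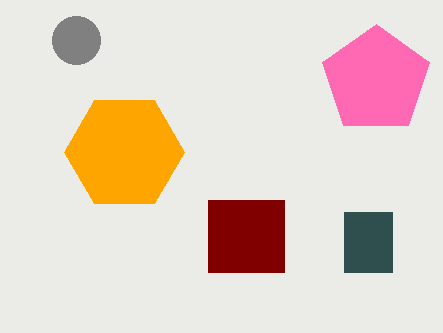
center_x_1 = 76; center_y_1 = 40; radius_1 = 24; center_x_2 = 376; center_y_2 = 80; px0_3 = 208; py0_3 = 200; px1_3 = 284; py1_3 = 272; px0_4 = 344; py0_4 = 212; px1_4 = 392; py1_4 = 272; center_x_5 = 124; center_y_5 = 152; radius_5 = 60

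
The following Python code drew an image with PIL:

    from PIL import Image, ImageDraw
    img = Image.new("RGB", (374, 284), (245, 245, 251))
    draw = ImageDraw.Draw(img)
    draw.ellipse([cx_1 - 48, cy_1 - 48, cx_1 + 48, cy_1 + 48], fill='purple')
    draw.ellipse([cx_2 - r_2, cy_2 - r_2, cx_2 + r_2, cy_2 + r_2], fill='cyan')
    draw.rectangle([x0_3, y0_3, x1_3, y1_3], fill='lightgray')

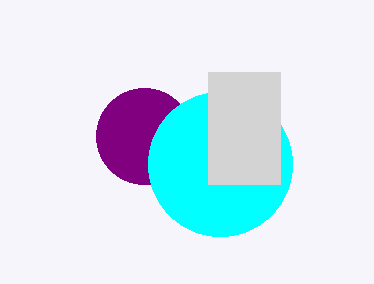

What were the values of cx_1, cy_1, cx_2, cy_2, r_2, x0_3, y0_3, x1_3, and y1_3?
cx_1 = 144, cy_1 = 136, cx_2 = 220, cy_2 = 164, r_2 = 72, x0_3 = 208, y0_3 = 72, x1_3 = 280, y1_3 = 184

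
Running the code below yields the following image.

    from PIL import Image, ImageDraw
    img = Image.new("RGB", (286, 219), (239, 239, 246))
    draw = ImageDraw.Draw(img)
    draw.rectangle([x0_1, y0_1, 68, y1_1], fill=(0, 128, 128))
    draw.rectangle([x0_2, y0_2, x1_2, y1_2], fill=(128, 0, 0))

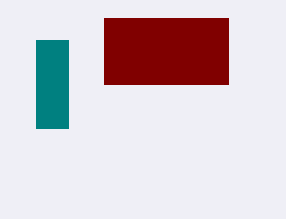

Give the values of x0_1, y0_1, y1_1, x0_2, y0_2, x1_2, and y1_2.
x0_1 = 36; y0_1 = 40; y1_1 = 128; x0_2 = 104; y0_2 = 18; x1_2 = 228; y1_2 = 84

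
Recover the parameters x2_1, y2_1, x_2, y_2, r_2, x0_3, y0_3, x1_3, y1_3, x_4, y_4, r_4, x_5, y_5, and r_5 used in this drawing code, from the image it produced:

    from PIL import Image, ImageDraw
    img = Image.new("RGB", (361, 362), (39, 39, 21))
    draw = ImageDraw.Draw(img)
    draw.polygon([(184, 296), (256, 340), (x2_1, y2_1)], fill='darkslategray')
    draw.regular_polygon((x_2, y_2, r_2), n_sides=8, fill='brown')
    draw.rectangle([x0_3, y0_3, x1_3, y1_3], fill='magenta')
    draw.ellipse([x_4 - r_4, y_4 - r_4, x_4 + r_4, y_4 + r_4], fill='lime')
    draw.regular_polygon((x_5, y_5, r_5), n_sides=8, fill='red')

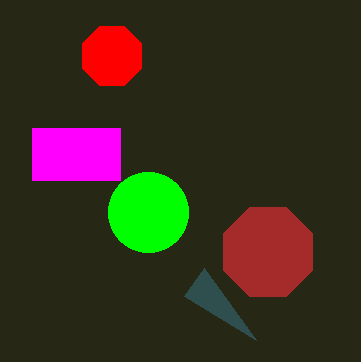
x2_1 = 204, y2_1 = 268, x_2 = 268, y_2 = 252, r_2 = 48, x0_3 = 32, y0_3 = 128, x1_3 = 120, y1_3 = 180, x_4 = 148, y_4 = 212, r_4 = 40, x_5 = 112, y_5 = 56, r_5 = 32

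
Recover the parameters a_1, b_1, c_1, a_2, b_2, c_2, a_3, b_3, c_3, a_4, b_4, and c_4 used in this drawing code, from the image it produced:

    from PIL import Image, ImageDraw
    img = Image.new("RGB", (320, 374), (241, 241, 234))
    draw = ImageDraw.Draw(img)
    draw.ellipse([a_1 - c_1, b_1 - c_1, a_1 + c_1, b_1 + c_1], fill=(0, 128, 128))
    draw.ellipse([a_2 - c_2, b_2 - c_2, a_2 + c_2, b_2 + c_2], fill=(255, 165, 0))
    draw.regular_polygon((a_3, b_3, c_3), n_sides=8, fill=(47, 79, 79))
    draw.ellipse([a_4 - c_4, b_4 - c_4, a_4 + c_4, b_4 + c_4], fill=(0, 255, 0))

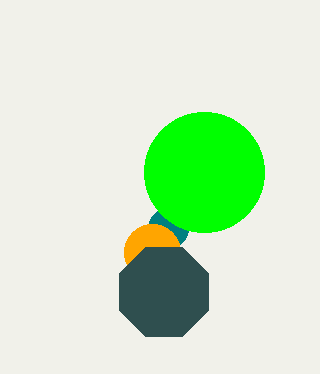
a_1 = 168; b_1 = 228; c_1 = 20; a_2 = 152; b_2 = 252; c_2 = 28; a_3 = 164; b_3 = 292; c_3 = 48; a_4 = 204; b_4 = 172; c_4 = 60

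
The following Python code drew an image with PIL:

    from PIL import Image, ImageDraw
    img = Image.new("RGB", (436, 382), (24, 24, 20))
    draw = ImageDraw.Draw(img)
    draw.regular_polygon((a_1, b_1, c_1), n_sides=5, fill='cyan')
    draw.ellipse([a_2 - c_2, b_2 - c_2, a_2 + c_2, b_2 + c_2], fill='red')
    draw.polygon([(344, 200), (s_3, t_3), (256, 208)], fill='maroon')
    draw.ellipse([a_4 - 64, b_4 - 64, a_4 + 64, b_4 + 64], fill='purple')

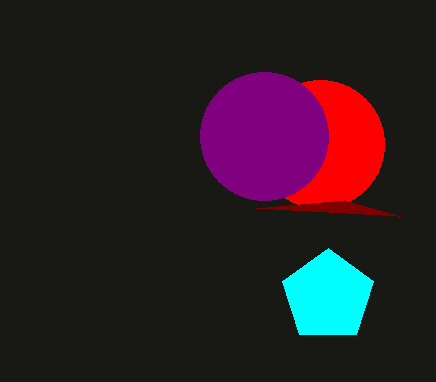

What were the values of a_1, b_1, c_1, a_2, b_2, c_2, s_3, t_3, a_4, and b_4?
a_1 = 328
b_1 = 296
c_1 = 48
a_2 = 320
b_2 = 144
c_2 = 64
s_3 = 400
t_3 = 216
a_4 = 264
b_4 = 136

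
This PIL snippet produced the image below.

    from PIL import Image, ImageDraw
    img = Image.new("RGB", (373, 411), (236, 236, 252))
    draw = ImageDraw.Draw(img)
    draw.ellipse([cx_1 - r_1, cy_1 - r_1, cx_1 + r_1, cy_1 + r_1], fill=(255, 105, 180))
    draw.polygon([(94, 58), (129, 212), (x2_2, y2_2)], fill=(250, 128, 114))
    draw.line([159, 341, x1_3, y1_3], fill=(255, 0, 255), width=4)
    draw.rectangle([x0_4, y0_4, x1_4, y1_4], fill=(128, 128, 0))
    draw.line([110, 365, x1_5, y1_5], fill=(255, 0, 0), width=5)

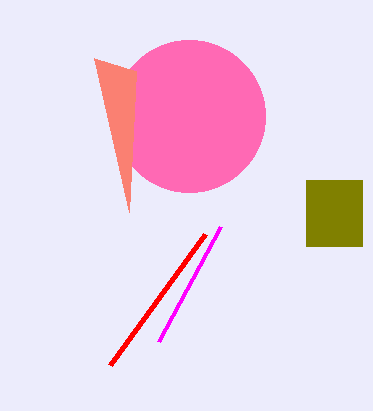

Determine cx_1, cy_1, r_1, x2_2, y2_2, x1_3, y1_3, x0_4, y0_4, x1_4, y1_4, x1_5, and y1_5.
cx_1 = 189
cy_1 = 116
r_1 = 76
x2_2 = 136
y2_2 = 71
x1_3 = 221
y1_3 = 226
x0_4 = 306
y0_4 = 180
x1_4 = 362
y1_4 = 246
x1_5 = 205
y1_5 = 234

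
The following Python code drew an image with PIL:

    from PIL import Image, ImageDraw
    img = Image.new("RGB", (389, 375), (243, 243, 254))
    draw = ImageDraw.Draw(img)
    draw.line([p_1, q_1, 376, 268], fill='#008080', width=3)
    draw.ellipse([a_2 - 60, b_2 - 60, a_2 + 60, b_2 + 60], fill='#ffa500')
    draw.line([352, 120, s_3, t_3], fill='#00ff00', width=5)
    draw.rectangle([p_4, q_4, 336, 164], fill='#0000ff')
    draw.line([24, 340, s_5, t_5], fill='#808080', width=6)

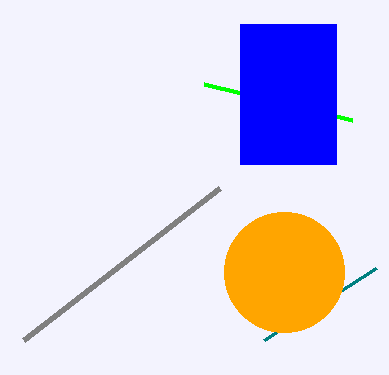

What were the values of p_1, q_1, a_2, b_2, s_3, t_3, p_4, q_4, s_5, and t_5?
p_1 = 264; q_1 = 340; a_2 = 284; b_2 = 272; s_3 = 204; t_3 = 84; p_4 = 240; q_4 = 24; s_5 = 220; t_5 = 188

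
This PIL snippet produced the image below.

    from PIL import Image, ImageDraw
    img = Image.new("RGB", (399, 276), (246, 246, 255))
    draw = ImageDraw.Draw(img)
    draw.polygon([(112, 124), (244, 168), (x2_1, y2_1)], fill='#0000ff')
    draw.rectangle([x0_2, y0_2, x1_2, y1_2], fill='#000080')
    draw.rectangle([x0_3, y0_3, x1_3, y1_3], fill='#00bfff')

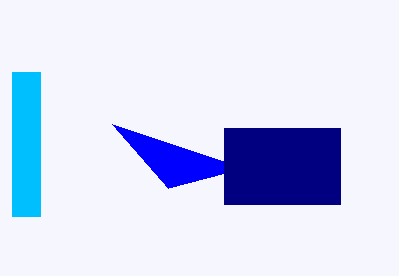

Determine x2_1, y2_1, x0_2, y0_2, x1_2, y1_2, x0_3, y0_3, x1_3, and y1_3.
x2_1 = 168; y2_1 = 188; x0_2 = 224; y0_2 = 128; x1_2 = 340; y1_2 = 204; x0_3 = 12; y0_3 = 72; x1_3 = 40; y1_3 = 216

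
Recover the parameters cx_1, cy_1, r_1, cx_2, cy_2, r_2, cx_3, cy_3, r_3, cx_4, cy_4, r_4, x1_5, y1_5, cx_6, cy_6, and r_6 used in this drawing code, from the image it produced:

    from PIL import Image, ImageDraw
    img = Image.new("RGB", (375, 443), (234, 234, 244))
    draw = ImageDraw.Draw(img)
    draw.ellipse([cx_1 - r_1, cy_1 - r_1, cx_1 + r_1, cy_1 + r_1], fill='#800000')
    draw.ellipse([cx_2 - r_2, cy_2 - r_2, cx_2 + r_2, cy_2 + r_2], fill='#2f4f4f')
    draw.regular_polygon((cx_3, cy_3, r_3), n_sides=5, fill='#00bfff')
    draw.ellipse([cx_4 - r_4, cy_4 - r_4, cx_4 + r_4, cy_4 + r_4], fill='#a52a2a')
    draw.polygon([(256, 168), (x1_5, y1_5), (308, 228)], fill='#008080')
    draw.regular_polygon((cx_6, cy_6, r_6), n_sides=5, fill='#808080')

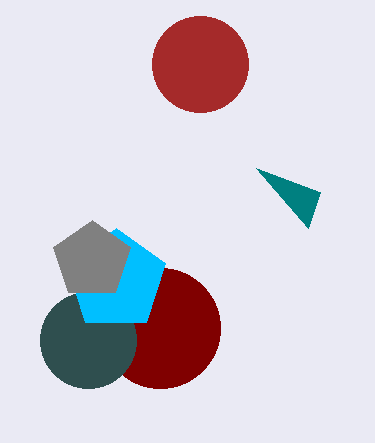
cx_1 = 160; cy_1 = 328; r_1 = 60; cx_2 = 88; cy_2 = 340; r_2 = 48; cx_3 = 116; cy_3 = 280; r_3 = 52; cx_4 = 200; cy_4 = 64; r_4 = 48; x1_5 = 320; y1_5 = 192; cx_6 = 92; cy_6 = 260; r_6 = 40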